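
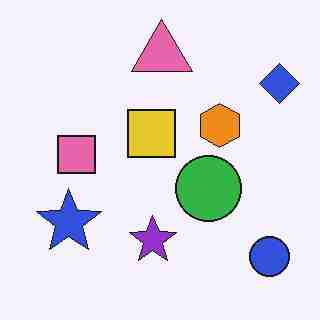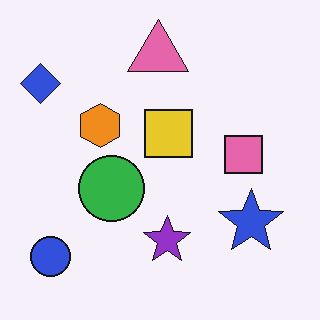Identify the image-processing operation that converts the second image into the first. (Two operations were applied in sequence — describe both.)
The first image is the second flipped horizontally (left ↔ right), then degraded with heavy JPEG compression.

The blue diamond is in the top-left of the second image and the top-right of the first — shapes on opposite sides of the vertical midline have swapped in a mirror flip. Blocky 8×8 compression artifacts appear around shape edges and the flat background shows ringing — characteristic JPEG degradation.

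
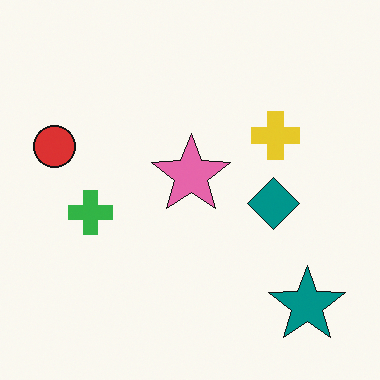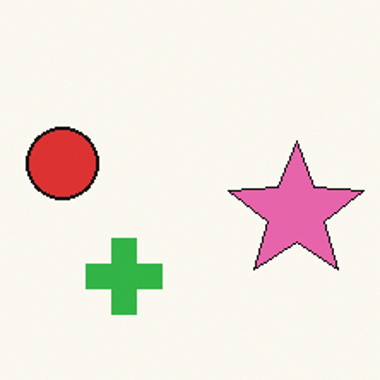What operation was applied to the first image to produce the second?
Cropped tightly and scaled back up.

The visible shapes are larger and the field of view is narrower; shapes near the original edges may be partly or wholly outside the frame — a crop-and-rescale.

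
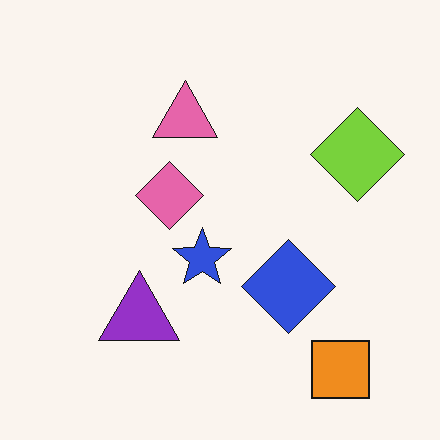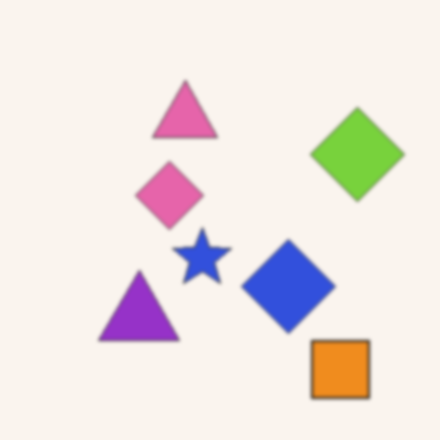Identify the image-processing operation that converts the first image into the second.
The transformation is: given a subtle gaussian blur.

Shape edges and outlines are uniformly softened across the whole image.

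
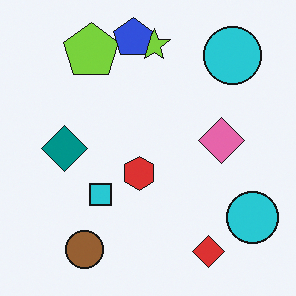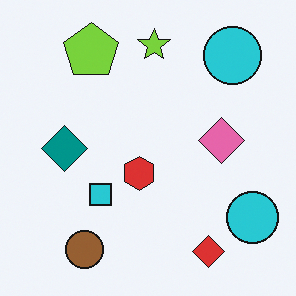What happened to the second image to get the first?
It was overlaid with an additional blue pentagon.

A blue pentagon appears in the first image that is absent from the second.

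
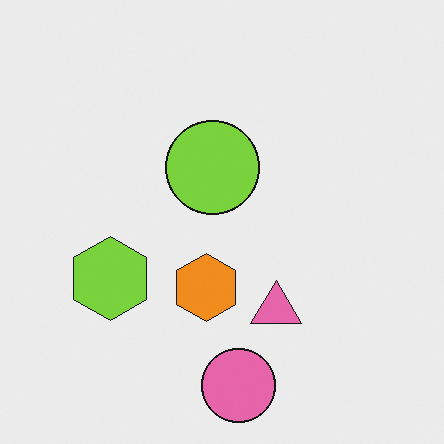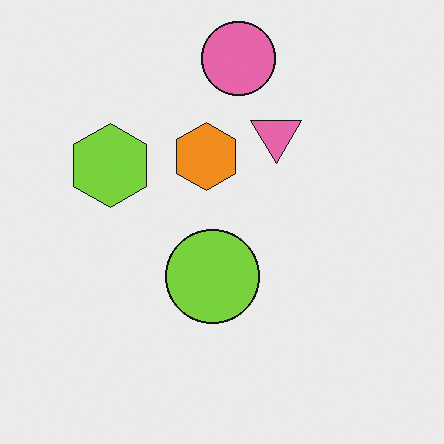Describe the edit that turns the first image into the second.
Flipped vertically (top ↔ bottom).

The pink circle is in the bottom of the first image and the top of the second — shapes on opposite sides of the horizontal midline have swapped in a mirror flip.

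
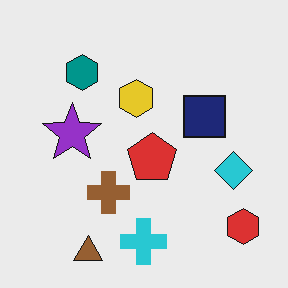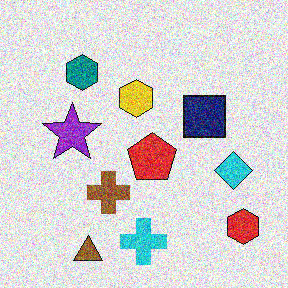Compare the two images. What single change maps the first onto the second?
The transformation is: degraded with heavy additive noise.

Random speckle covers the whole image, including the flat background.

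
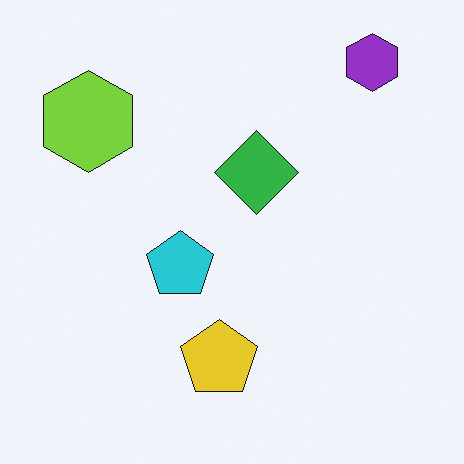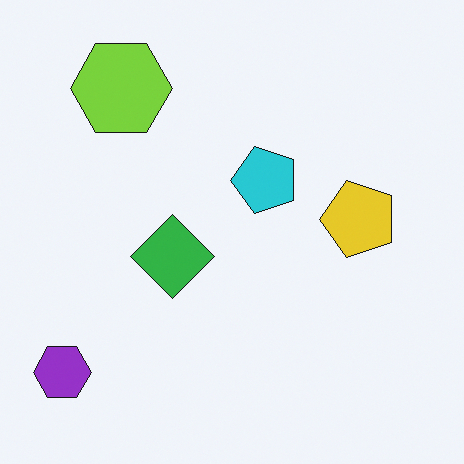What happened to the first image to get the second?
This is the original image transposed (reflected across the top-left ↔ bottom-right diagonal).

Shapes have swapped their row and column positions — what was in the top-right is now in the bottom-left — a diagonal reflection.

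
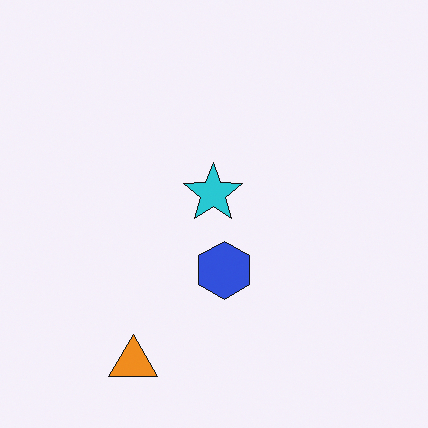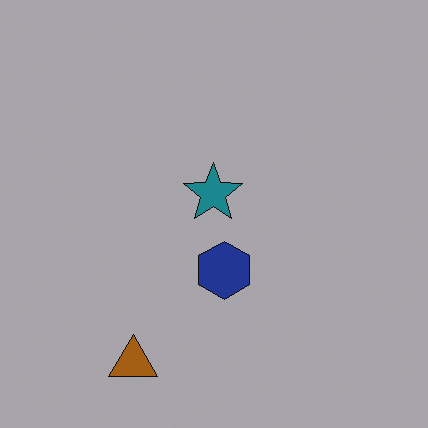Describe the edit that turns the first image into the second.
The second image is the first darkened a lot.

Every pixel — background and shapes alike — is uniformly darkened.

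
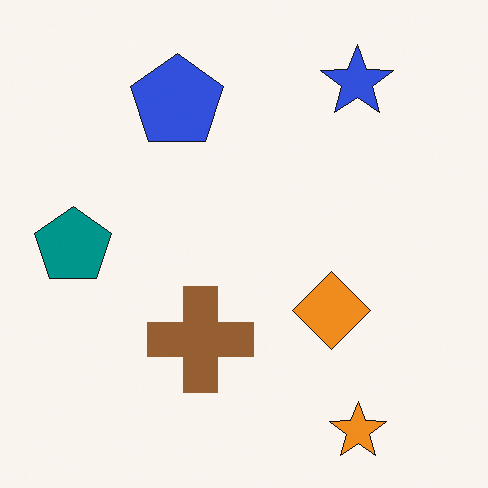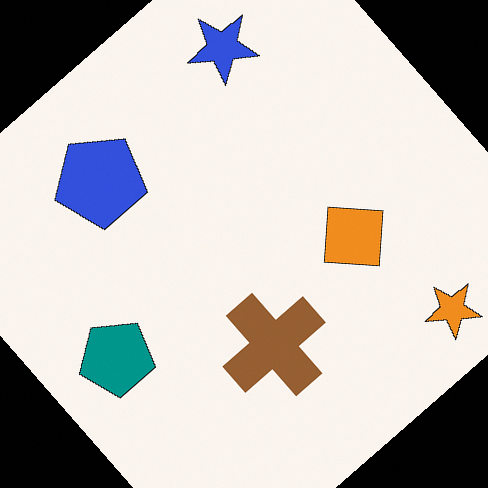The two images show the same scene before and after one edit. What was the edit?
This is the original image rotated counter-clockwise by a large amount — several tens of degrees.

Every shape is tilted by the same angle and the image corners show triangular fill wedges — a whole-image rotation by a non-right angle.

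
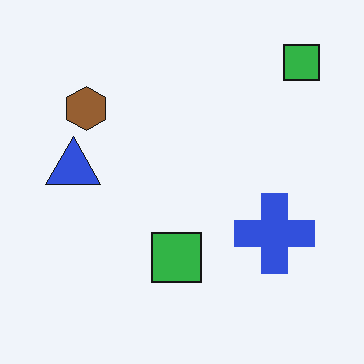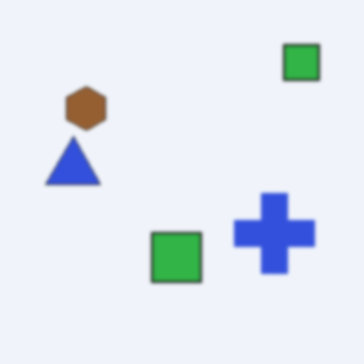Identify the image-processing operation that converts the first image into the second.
This is the original image given a subtle gaussian blur.

Shape edges and outlines are uniformly softened across the whole image.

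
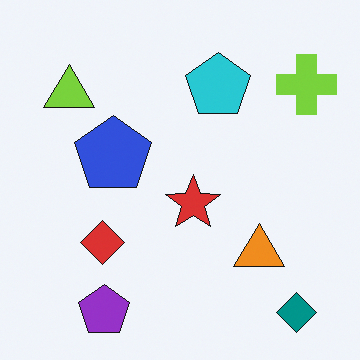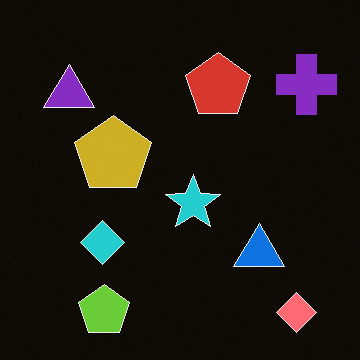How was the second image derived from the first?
It was color-inverted (negative).

The light background has become dark and every shape's color is its complement — a photographic negative.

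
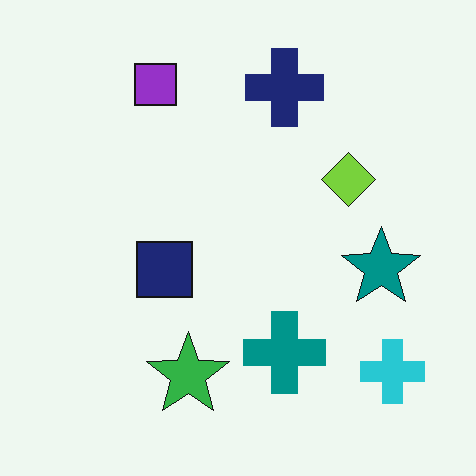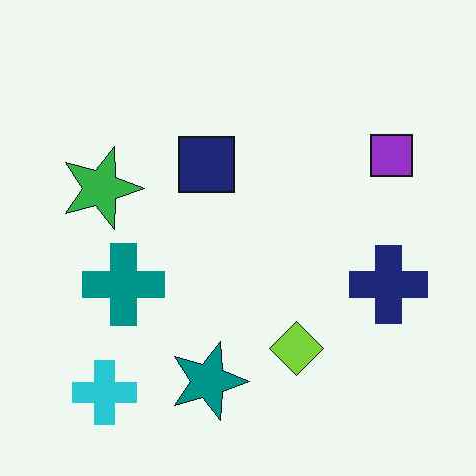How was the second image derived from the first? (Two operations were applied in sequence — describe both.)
It was given moderate JPEG compression, then rotated 90° clockwise.

Blocky 8×8 compression artifacts appear around shape edges and the flat background shows ringing — characteristic JPEG degradation. The cyan cross sits in the bottom-right of the first image and the bottom-left of the second — consistent with a whole-image 90° clockwise rotation.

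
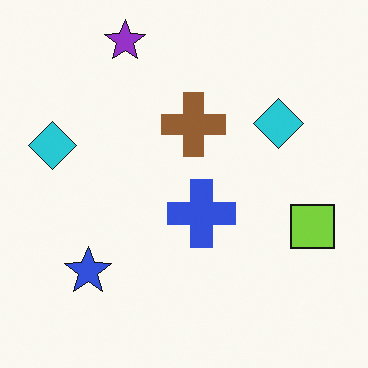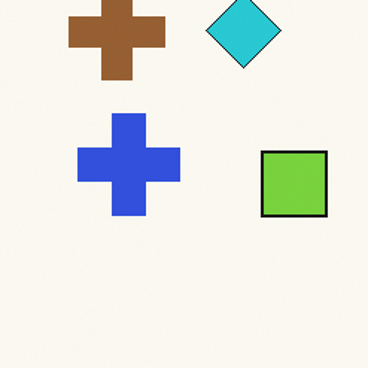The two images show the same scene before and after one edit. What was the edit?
The transformation is: cropped slightly and scaled back up.

The visible shapes are larger and the field of view is narrower; shapes near the original edges may be partly or wholly outside the frame — a crop-and-rescale.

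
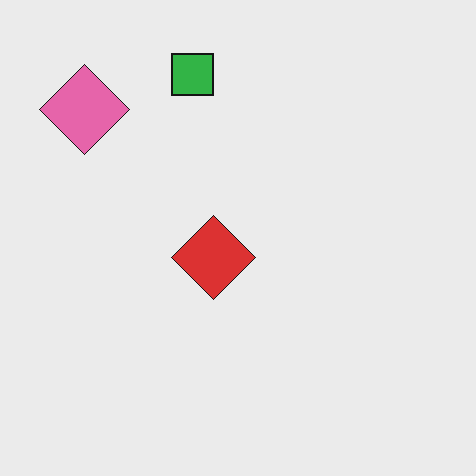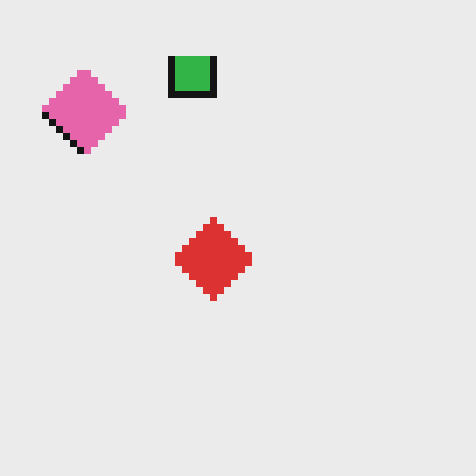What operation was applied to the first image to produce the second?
It was pixelated into visible square blocks.

Shapes are reduced to large square blocks; fine edges and outlines are lost — a downscale-then-upscale (mosaic) effect.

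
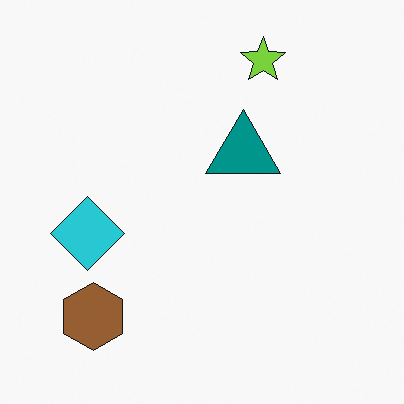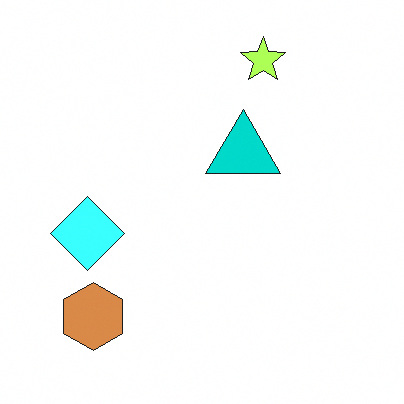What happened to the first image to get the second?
This is the original image noticeably brightened.

Every pixel — background and shapes alike — is uniformly brightened.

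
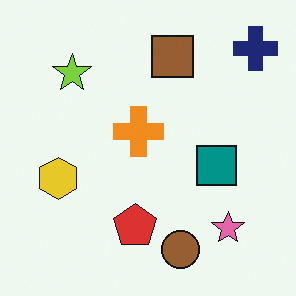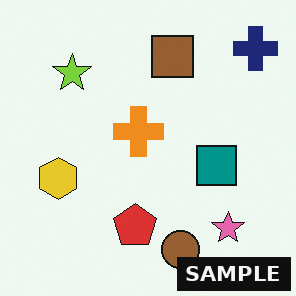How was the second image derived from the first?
This is the original image watermarked with the text "SAMPLE" in the lower-right corner.

A dark label reading "SAMPLE" appears in the lower-right corner.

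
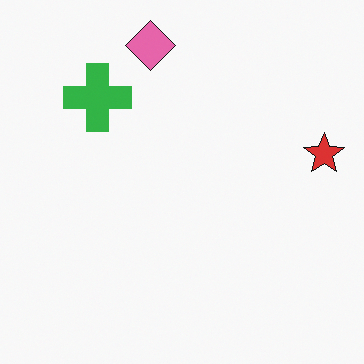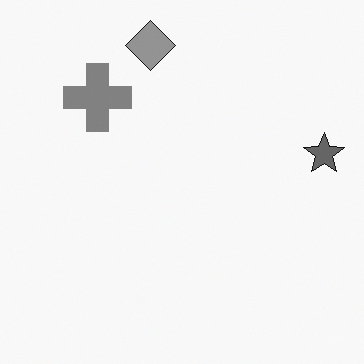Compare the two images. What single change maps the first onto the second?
Converted to grayscale.

All color is removed — every shape is now a shade of grey.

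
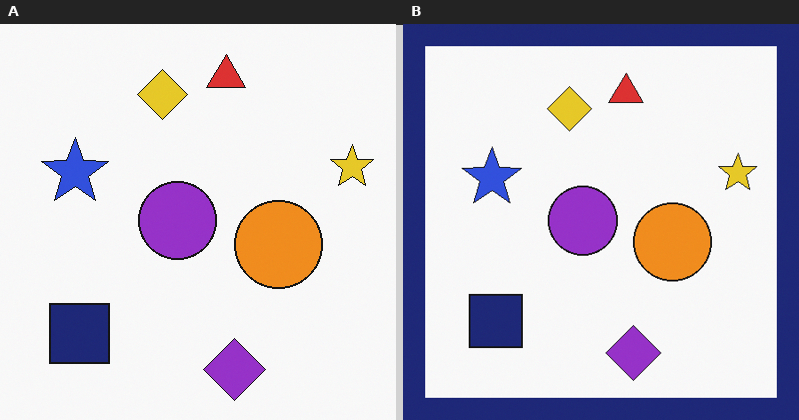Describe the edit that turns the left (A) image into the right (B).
Framed with a navy border.

A solid navy frame runs around the edge of the right (B) image, with the content slightly shrunk inside it.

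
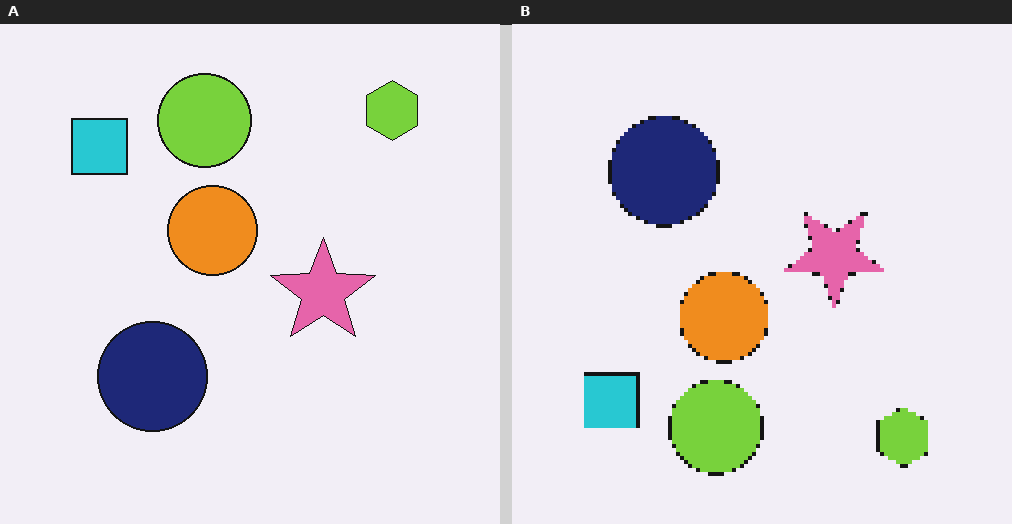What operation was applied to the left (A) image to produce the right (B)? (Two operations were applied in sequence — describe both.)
Flipped vertically (top ↔ bottom), then lightly pixelated (a mild mosaic effect).

The lime hexagon is in the top-right of the left (A) image and the bottom-right of the right (B) — shapes on opposite sides of the horizontal midline have swapped in a mirror flip. Shapes are reduced to large square blocks; fine edges and outlines are lost — a downscale-then-upscale (mosaic) effect.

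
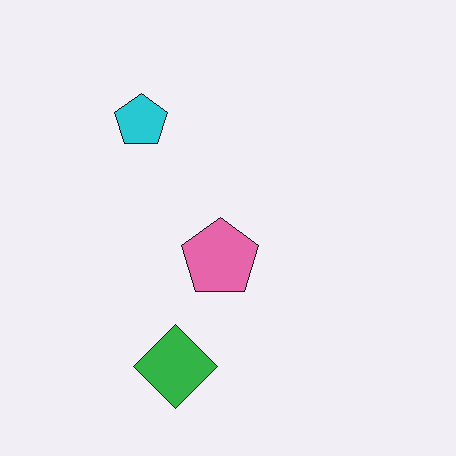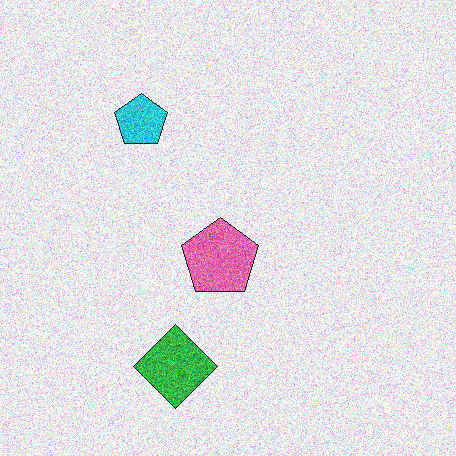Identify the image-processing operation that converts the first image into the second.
This is the original image degraded with a thick layer of grain.

Random speckle covers the whole image, including the flat background.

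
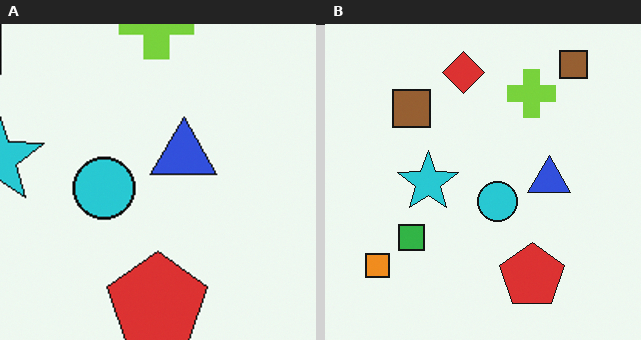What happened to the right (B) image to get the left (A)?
The image was cropped slightly and scaled back up.

The visible shapes are larger and the field of view is narrower; shapes near the original edges may be partly or wholly outside the frame — a crop-and-rescale.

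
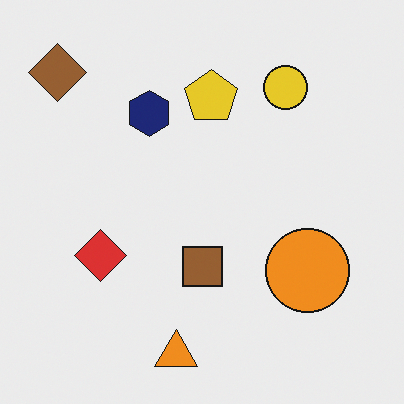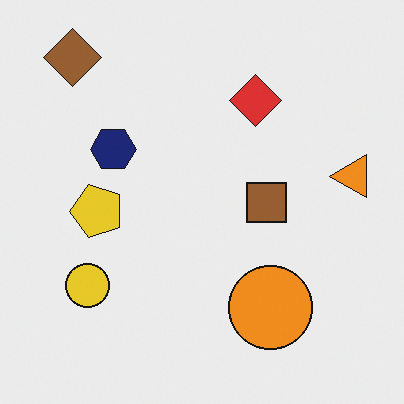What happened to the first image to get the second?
The second image is the first transposed (reflected across the top-left ↔ bottom-right diagonal).

Shapes have swapped their row and column positions — what was in the top-right is now in the bottom-left — a diagonal reflection.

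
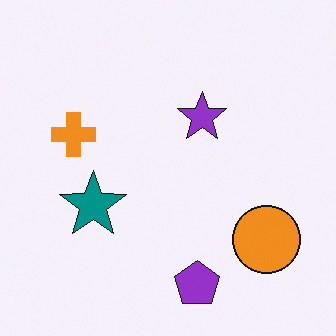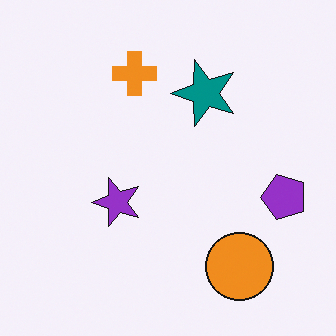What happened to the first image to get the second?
It was transposed (reflected across the top-left ↔ bottom-right diagonal).

Shapes have swapped their row and column positions — what was in the top-right is now in the bottom-left — a diagonal reflection.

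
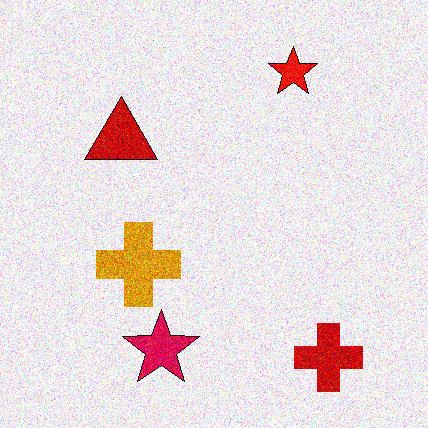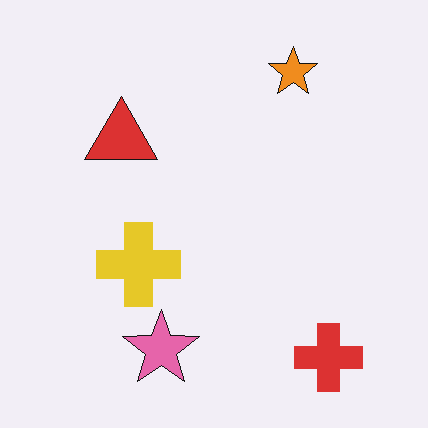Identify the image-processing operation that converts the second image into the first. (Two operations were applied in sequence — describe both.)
The first image is the second boosted in contrast, then degraded with strong gaussian noise.

Tones are pushed away from mid-grey across the whole image — a global contrast change. Random speckle covers the whole image, including the flat background.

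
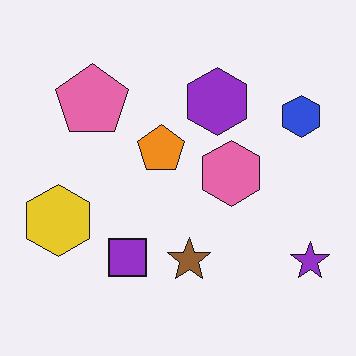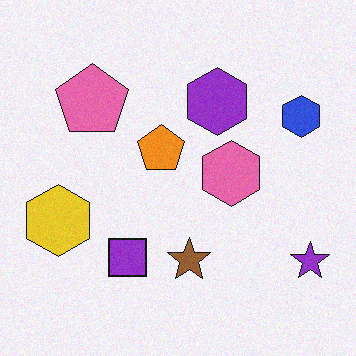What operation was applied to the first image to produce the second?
Degraded with light additive noise.

Random speckle covers the whole image, including the flat background.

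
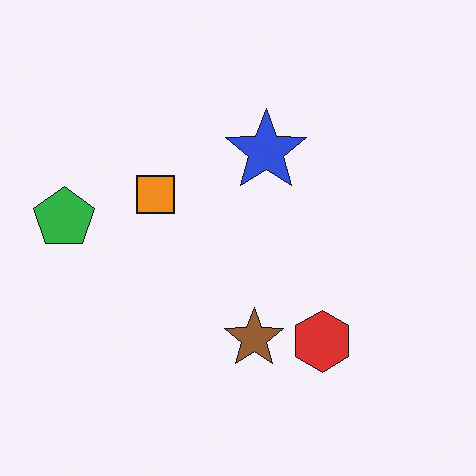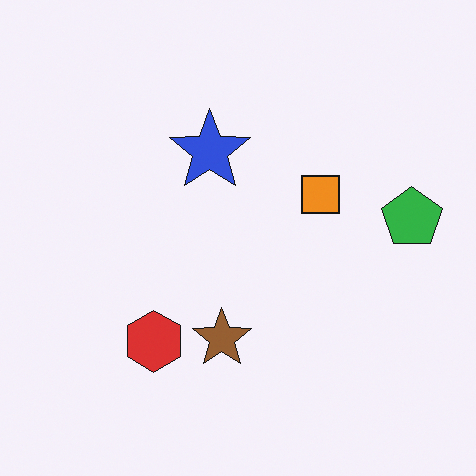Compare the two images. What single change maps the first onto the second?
The transformation is: flipped horizontally (left ↔ right).

The green pentagon is in the left of the first image and the right of the second — shapes on opposite sides of the vertical midline have swapped in a mirror flip.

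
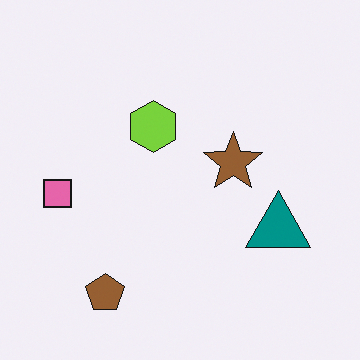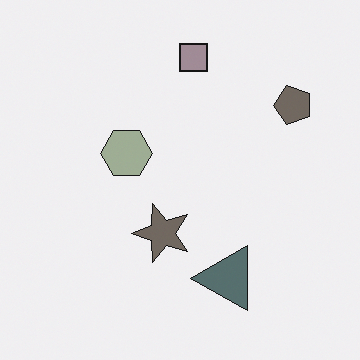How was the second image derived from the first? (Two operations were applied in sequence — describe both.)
Transposed (reflected across the top-left ↔ bottom-right diagonal), then made much more muted (saturation change).

Shapes have swapped their row and column positions — what was in the top-right is now in the bottom-left — a diagonal reflection. All colors are more muted and greyish — a global saturation change.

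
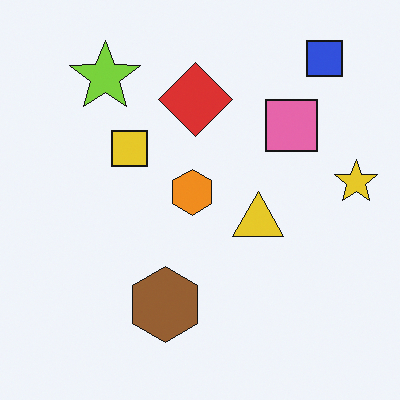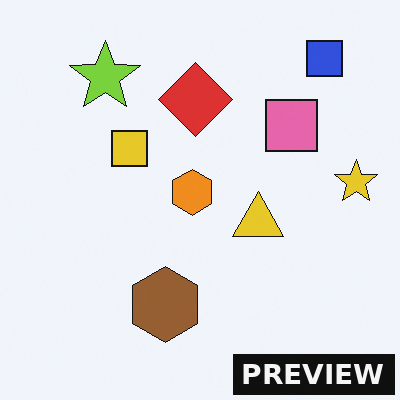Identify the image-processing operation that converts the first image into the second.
The image was watermarked with the text "PREVIEW" in the lower-right corner.

A dark label reading "PREVIEW" appears in the lower-right corner.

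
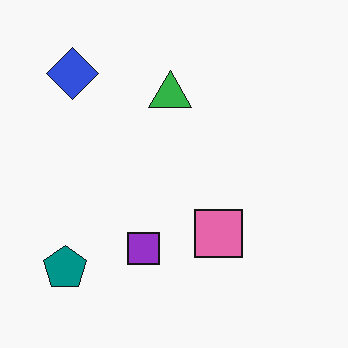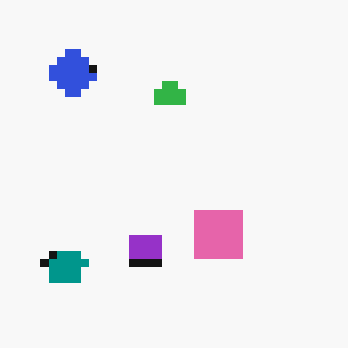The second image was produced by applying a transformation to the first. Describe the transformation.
The second image is the first moderately pixelated.

Shapes are reduced to large square blocks; fine edges and outlines are lost — a downscale-then-upscale (mosaic) effect.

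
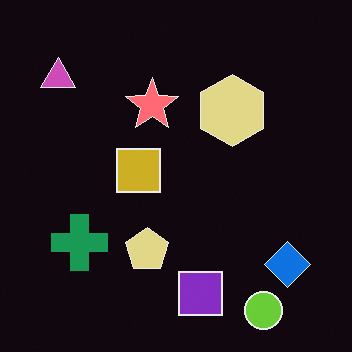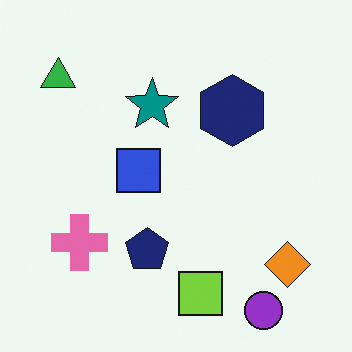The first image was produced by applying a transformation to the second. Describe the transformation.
The first image is the second color-inverted (negative).

The light background has become dark and every shape's color is its complement — a photographic negative.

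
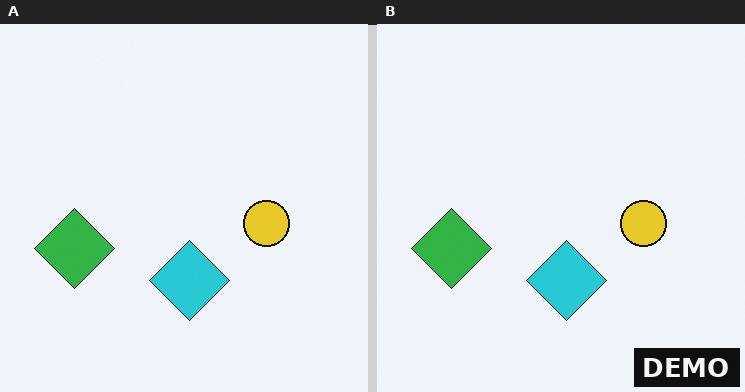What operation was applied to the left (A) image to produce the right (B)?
The right (B) image is the left (A) watermarked with the text "DEMO" in the lower-right corner.

A dark label reading "DEMO" appears in the lower-right corner.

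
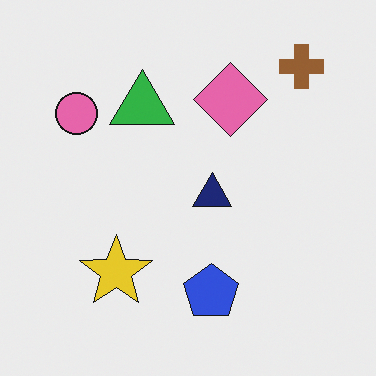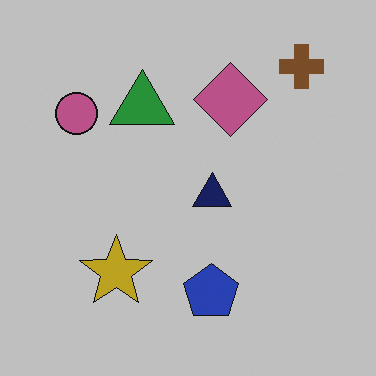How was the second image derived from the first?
The image was slightly darkened.

Every pixel — background and shapes alike — is uniformly darkened.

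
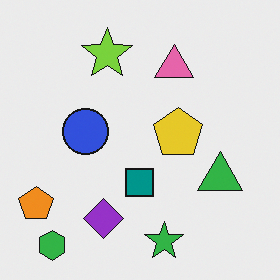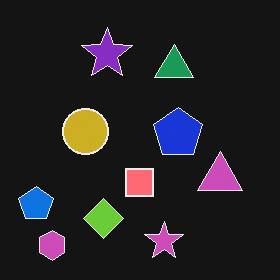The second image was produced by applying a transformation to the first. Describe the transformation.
The transformation is: color-inverted (negative).

The light background has become dark and every shape's color is its complement — a photographic negative.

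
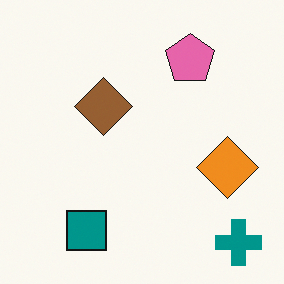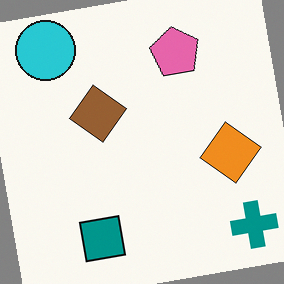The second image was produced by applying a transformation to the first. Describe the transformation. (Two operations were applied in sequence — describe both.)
The image was rotated counter-clockwise by a small amount, then overlaid with an additional cyan circle.

Every shape is tilted by the same angle and the image corners show triangular fill wedges — a whole-image rotation by a non-right angle. A cyan circle appears in the second image that is absent from the first.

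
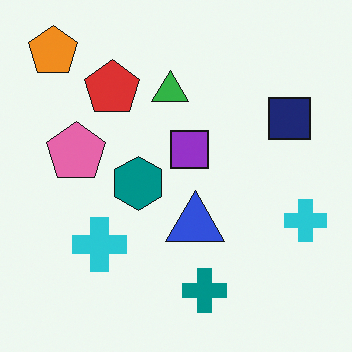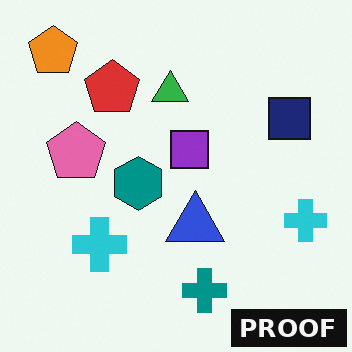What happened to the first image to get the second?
This is the original image watermarked with the text "PROOF" in the lower-right corner.

A dark label reading "PROOF" appears in the lower-right corner.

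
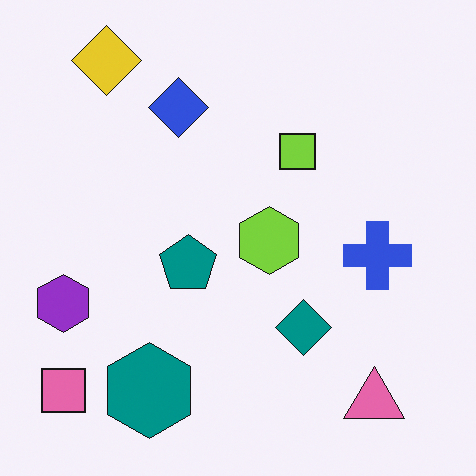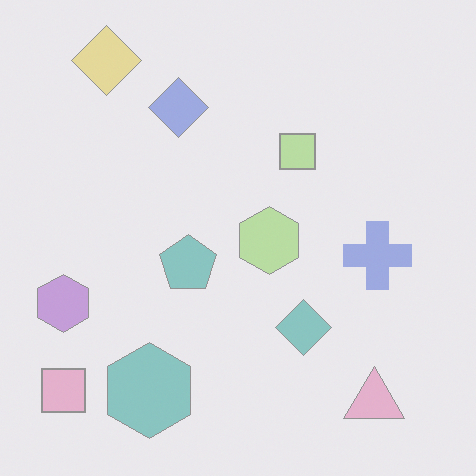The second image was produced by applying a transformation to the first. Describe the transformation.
The transformation is: washed out (contrast reduced).

Tones are pushed toward mid-grey across the whole image — a global contrast change.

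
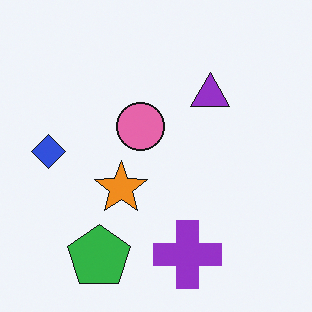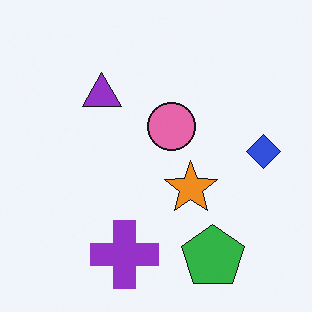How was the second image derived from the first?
Flipped horizontally (left ↔ right).

The blue diamond is in the left of the first image and the right of the second — shapes on opposite sides of the vertical midline have swapped in a mirror flip.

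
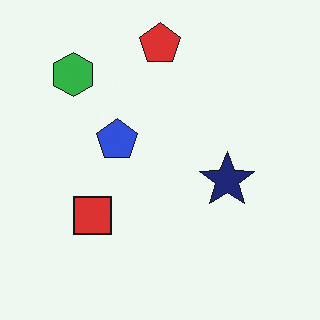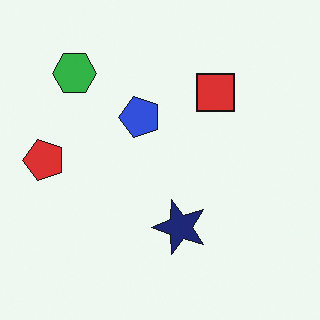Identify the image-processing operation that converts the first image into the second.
This is the original image transposed (reflected across the top-left ↔ bottom-right diagonal).

Shapes have swapped their row and column positions — what was in the top-right is now in the bottom-left — a diagonal reflection.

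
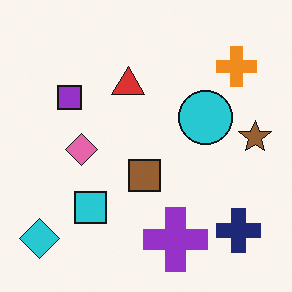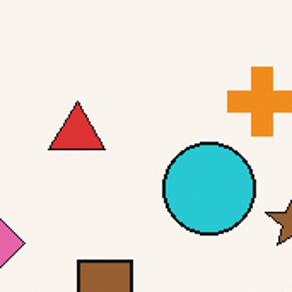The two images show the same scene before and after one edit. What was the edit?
The transformation is: cropped tightly and scaled back up.

The visible shapes are larger and the field of view is narrower; shapes near the original edges may be partly or wholly outside the frame — a crop-and-rescale.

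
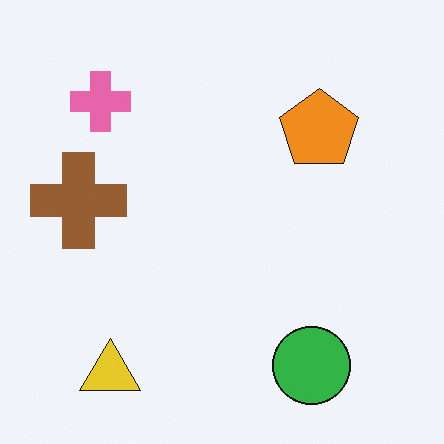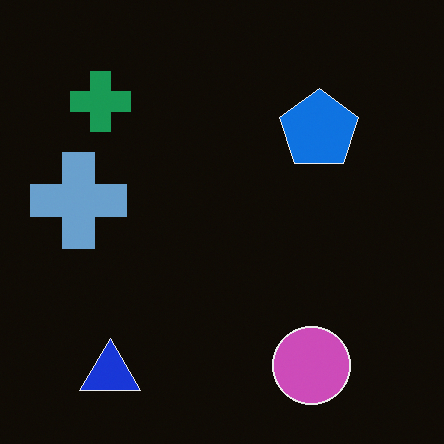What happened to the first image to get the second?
The image was color-inverted (negative).

The light background has become dark and every shape's color is its complement — a photographic negative.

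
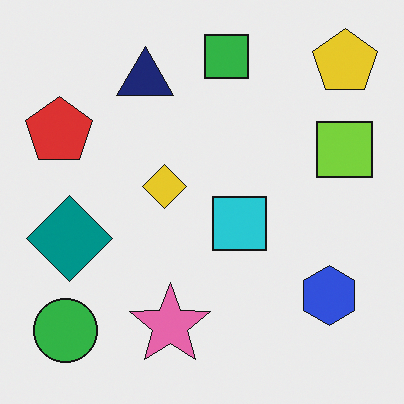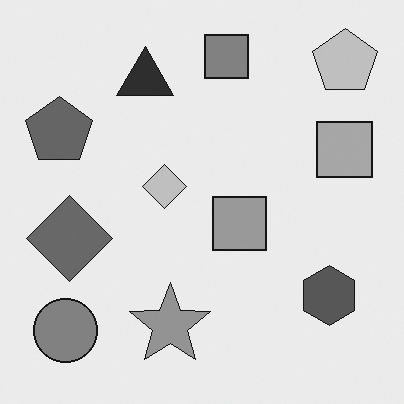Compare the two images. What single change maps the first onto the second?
The second image is the first converted to grayscale.

All color is removed — every shape is now a shade of grey.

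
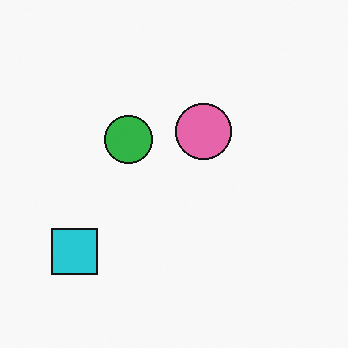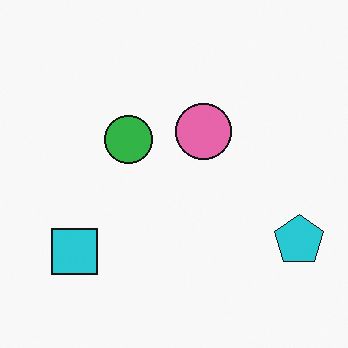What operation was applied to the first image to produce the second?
The second image is the first overlaid with an additional cyan pentagon.

A cyan pentagon appears in the second image that is absent from the first.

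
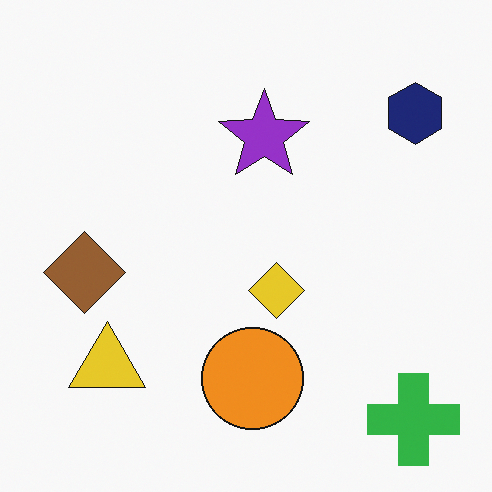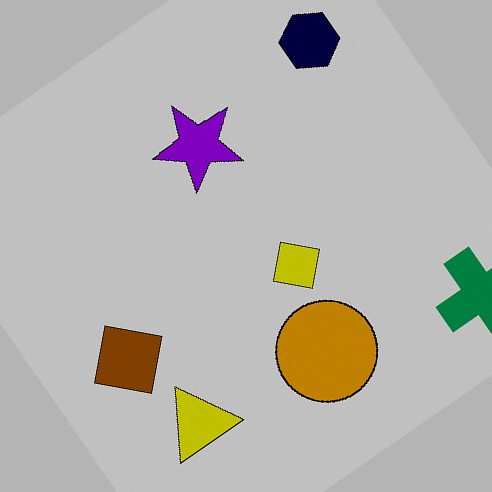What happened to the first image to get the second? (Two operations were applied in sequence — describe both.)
Aggressively posterized, then rotated counter-clockwise by a large amount — several tens of degrees.

Each flat color has snapped to a coarser quantized level — most visibly, the near-white background has dropped to a flat grey. Every shape is tilted by the same angle and the image corners show triangular fill wedges — a whole-image rotation by a non-right angle.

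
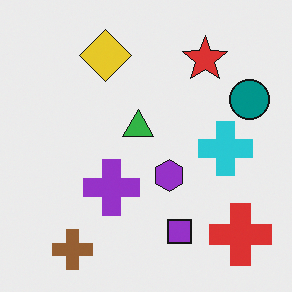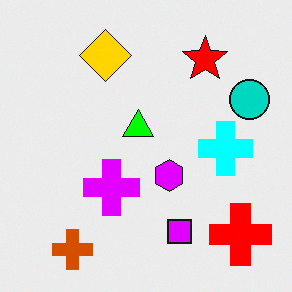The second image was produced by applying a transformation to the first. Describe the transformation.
Made much more vivid (saturation change).

All colors are more vivid — a global saturation change.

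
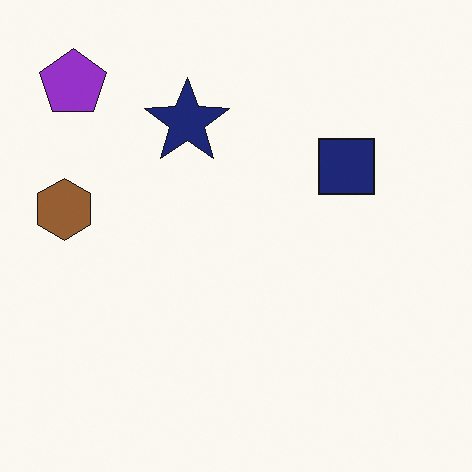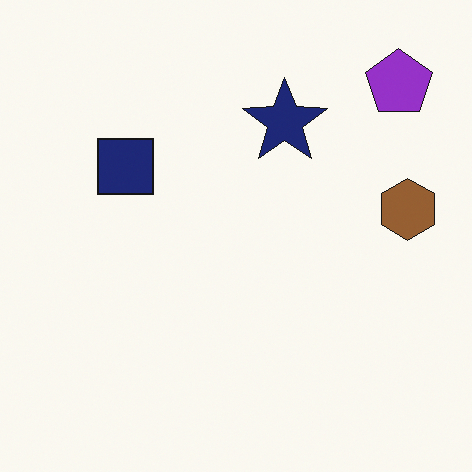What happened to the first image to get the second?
The image was flipped horizontally (left ↔ right).

The brown hexagon is in the left of the first image and the right of the second — shapes on opposite sides of the vertical midline have swapped in a mirror flip.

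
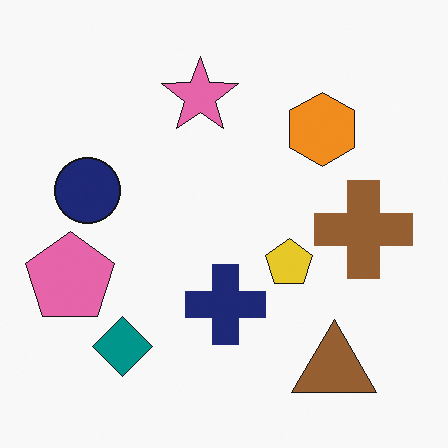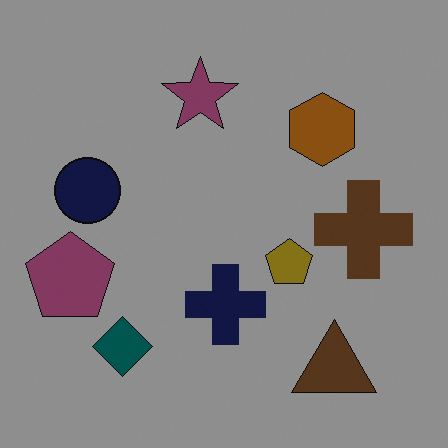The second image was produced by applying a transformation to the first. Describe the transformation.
The image was noticeably darkened.

Every pixel — background and shapes alike — is uniformly darkened.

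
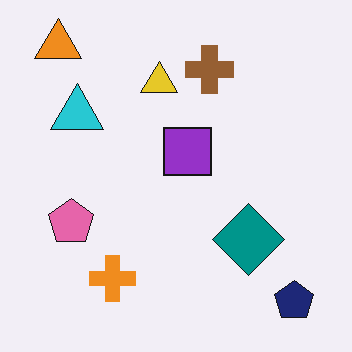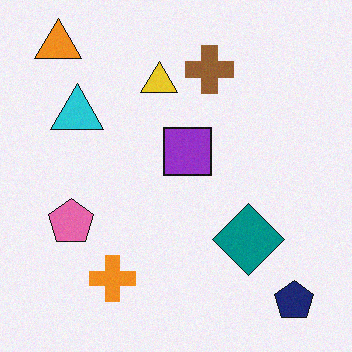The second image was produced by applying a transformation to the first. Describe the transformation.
The transformation is: degraded with light additive noise.

Random speckle covers the whole image, including the flat background.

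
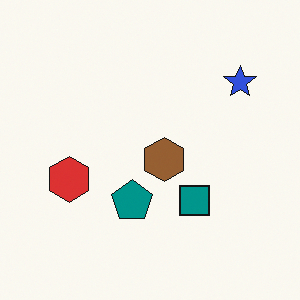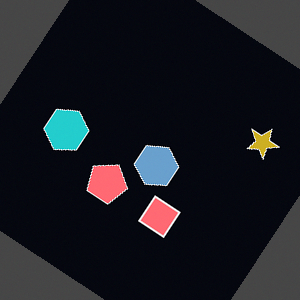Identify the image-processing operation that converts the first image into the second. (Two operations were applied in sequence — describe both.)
This is the original image color-inverted (negative), then rotated clockwise by a large amount — several tens of degrees.

The light background has become dark and every shape's color is its complement — a photographic negative. Every shape is tilted by the same angle and the image corners show triangular fill wedges — a whole-image rotation by a non-right angle.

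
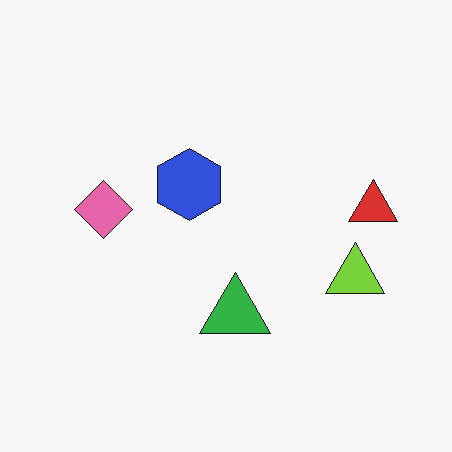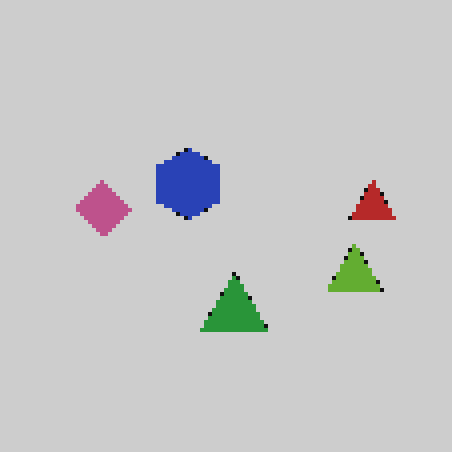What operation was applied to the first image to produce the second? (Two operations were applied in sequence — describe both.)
The image was slightly darkened, then mildly pixelated.

Every pixel — background and shapes alike — is uniformly darkened. Shapes are reduced to large square blocks; fine edges and outlines are lost — a downscale-then-upscale (mosaic) effect.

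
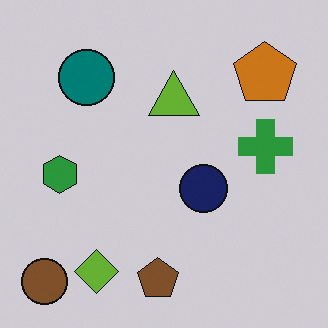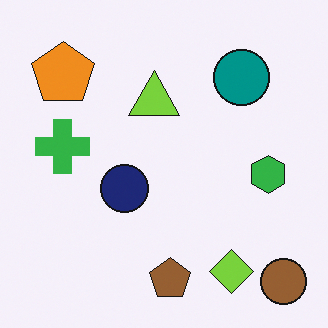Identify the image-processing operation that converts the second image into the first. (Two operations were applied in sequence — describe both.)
It was flipped horizontally (left ↔ right), then darkened a little.

The brown circle is in the bottom-right of the second image and the bottom-left of the first — shapes on opposite sides of the vertical midline have swapped in a mirror flip. Every pixel — background and shapes alike — is uniformly darkened.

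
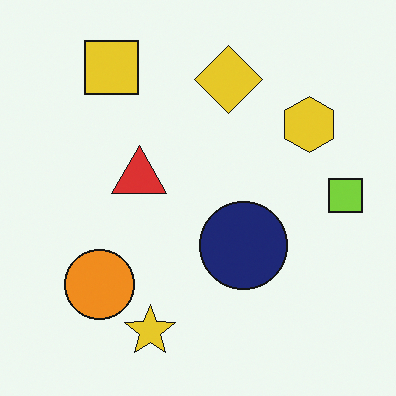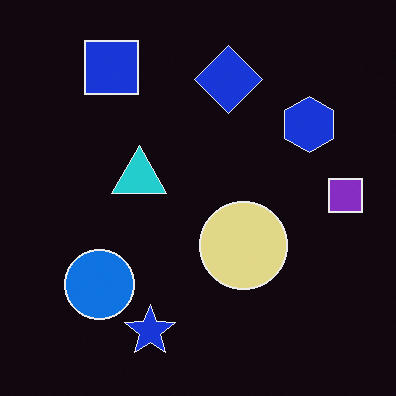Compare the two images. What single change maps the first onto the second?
The image was color-inverted (negative).

The light background has become dark and every shape's color is its complement — a photographic negative.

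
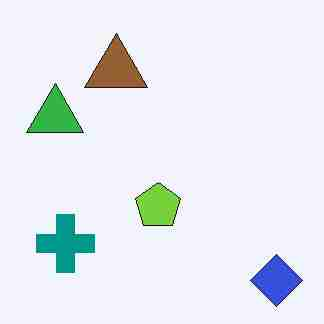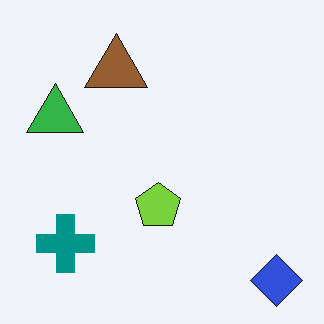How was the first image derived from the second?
The image was heavily JPEG-compressed with obvious blocking artifacts.

Blocky 8×8 compression artifacts appear around shape edges and the flat background shows ringing — characteristic JPEG degradation.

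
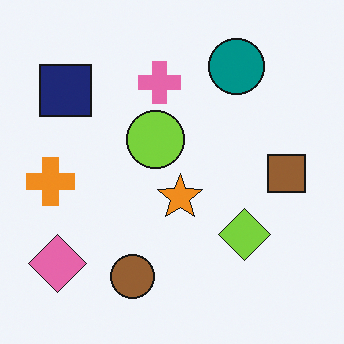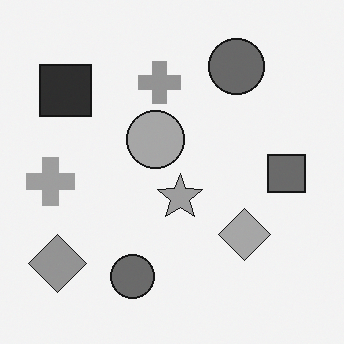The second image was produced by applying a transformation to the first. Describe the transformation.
The transformation is: converted to grayscale.

All color is removed — every shape is now a shade of grey.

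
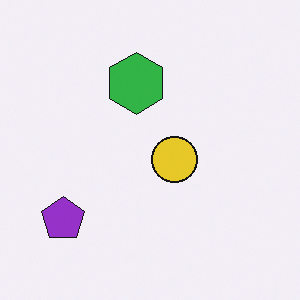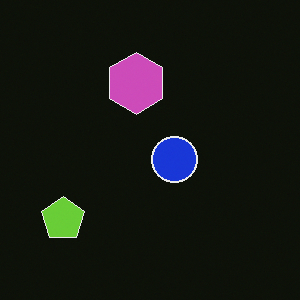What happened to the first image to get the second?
The transformation is: color-inverted (negative).

The light background has become dark and every shape's color is its complement — a photographic negative.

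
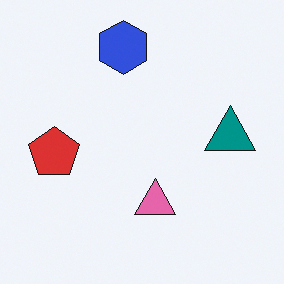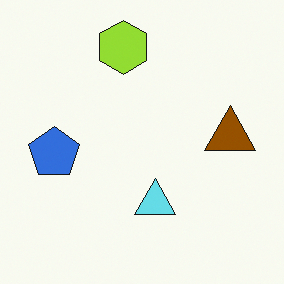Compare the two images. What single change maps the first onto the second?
Hue-shifted through roughly half the color wheel.

Every shape's color has rotated by the same amount around the hue wheel — a uniform hue shift.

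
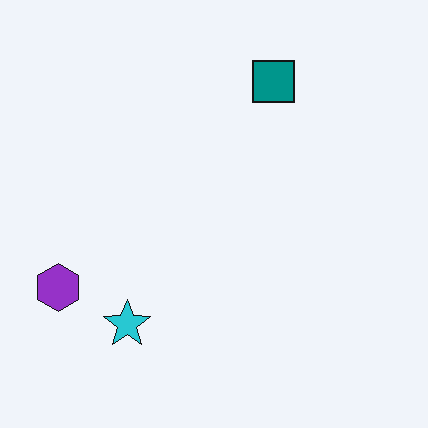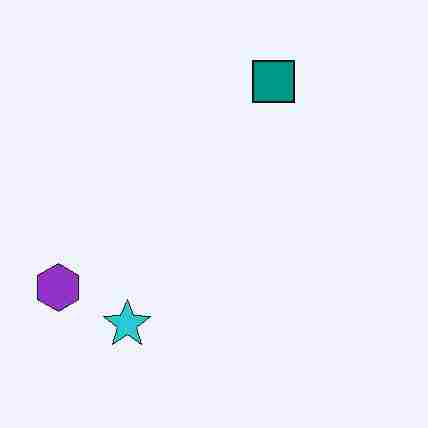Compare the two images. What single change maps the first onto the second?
Degraded with heavy JPEG compression.

Blocky 8×8 compression artifacts appear around shape edges and the flat background shows ringing — characteristic JPEG degradation.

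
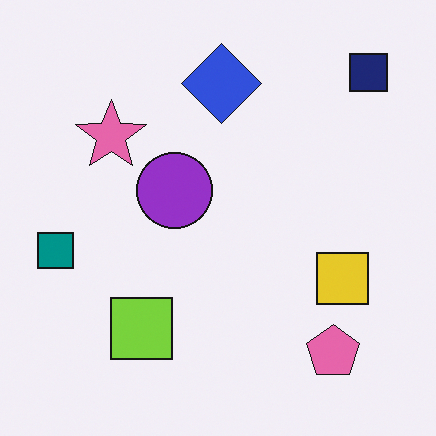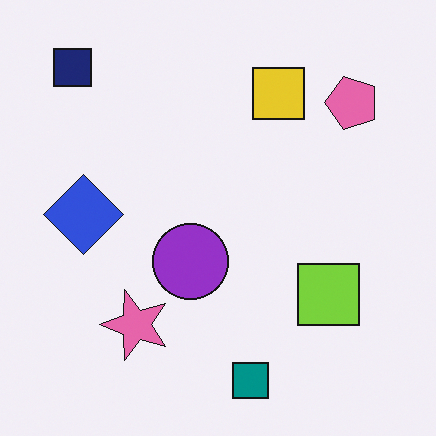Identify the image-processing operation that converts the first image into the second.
Rotated 90° counter-clockwise.

The navy square sits in the top-right of the first image and the top-left of the second — consistent with a whole-image 90° counter-clockwise rotation.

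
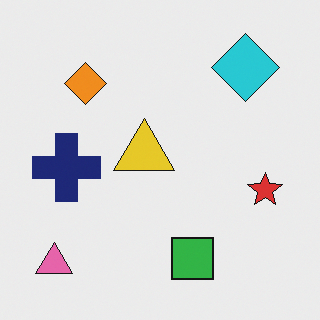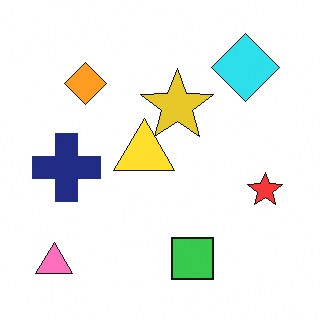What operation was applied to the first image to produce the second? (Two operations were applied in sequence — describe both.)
The image was slightly brightened, then overlaid with an additional yellow star.

Every pixel — background and shapes alike — is uniformly brightened. A yellow star appears in the second image that is absent from the first.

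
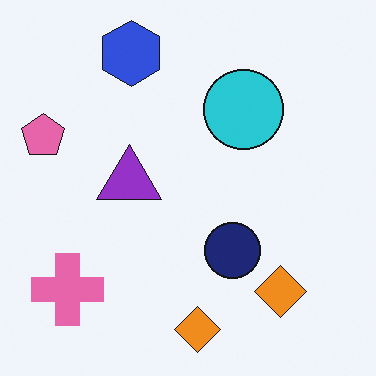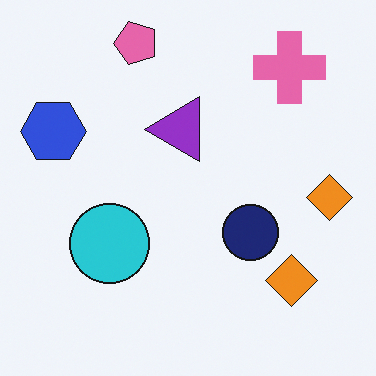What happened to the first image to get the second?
The image was transposed (reflected across the top-left ↔ bottom-right diagonal).

Shapes have swapped their row and column positions — what was in the top-right is now in the bottom-left — a diagonal reflection.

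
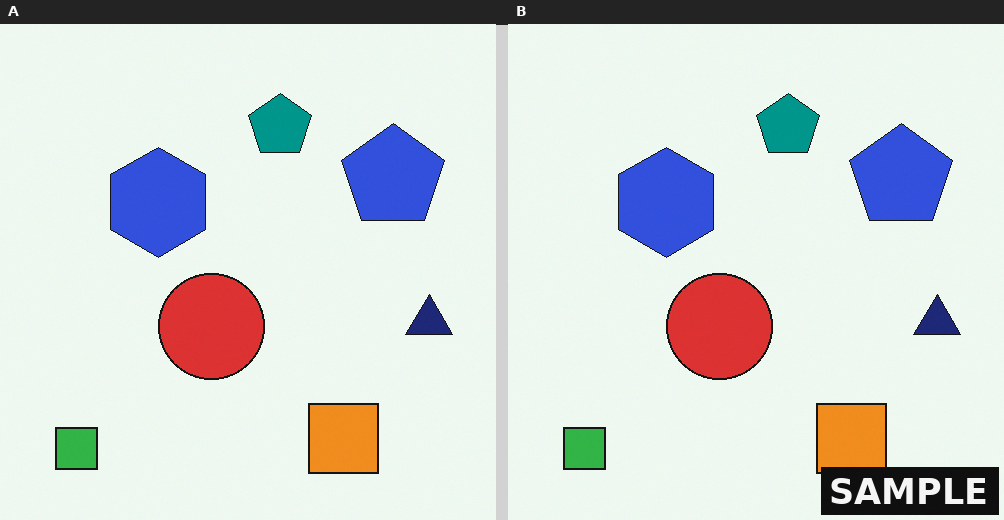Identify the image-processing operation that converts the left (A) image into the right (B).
Watermarked with the text "SAMPLE" in the lower-right corner.

A dark label reading "SAMPLE" appears in the lower-right corner.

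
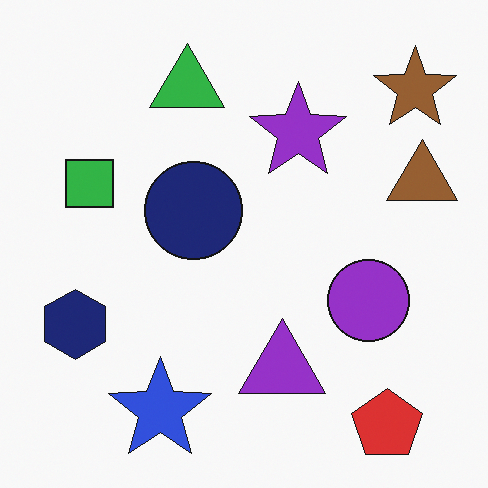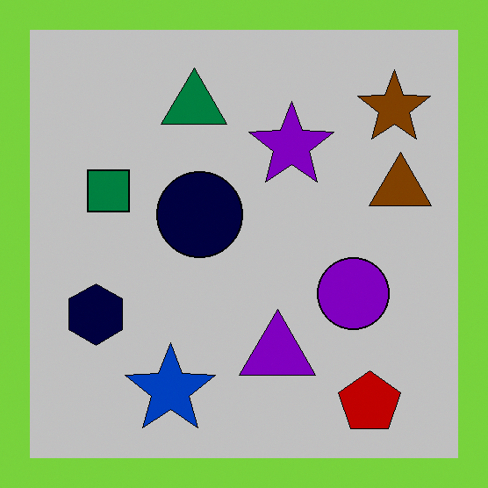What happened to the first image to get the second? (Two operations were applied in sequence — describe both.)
The image was heavily posterized to just a handful of flat colors, then framed with a lime border.

Each flat color has snapped to a coarser quantized level — most visibly, the near-white background has dropped to a flat grey. A solid lime frame runs around the edge of the second image, with the content slightly shrunk inside it.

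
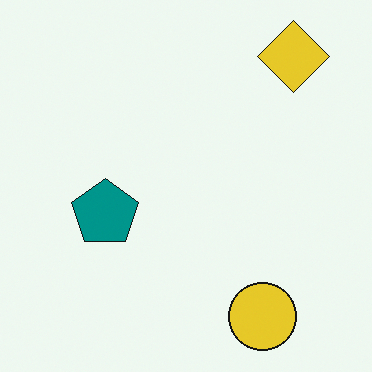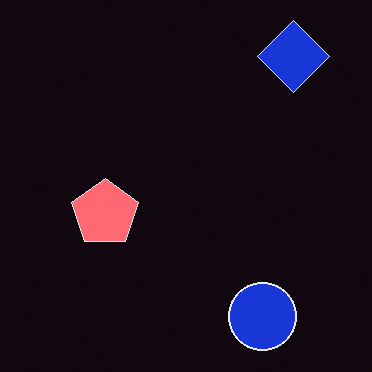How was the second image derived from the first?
This is the original image color-inverted (negative).

The light background has become dark and every shape's color is its complement — a photographic negative.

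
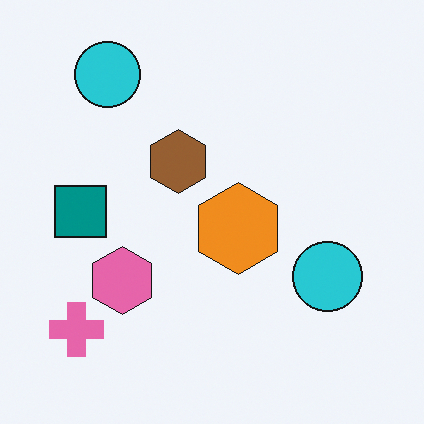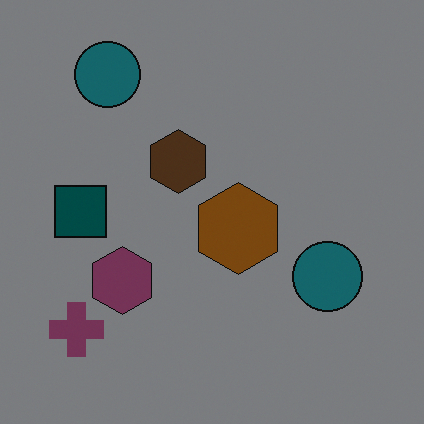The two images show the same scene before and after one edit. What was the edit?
The image was darkened a lot.

Every pixel — background and shapes alike — is uniformly darkened.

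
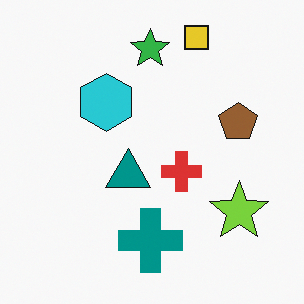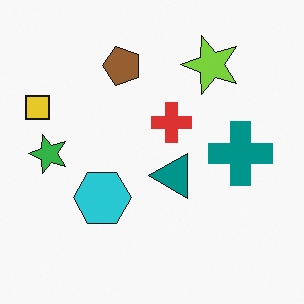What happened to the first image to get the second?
The transformation is: rotated 90° counter-clockwise.

The yellow square sits in the top of the first image and the left of the second — consistent with a whole-image 90° counter-clockwise rotation.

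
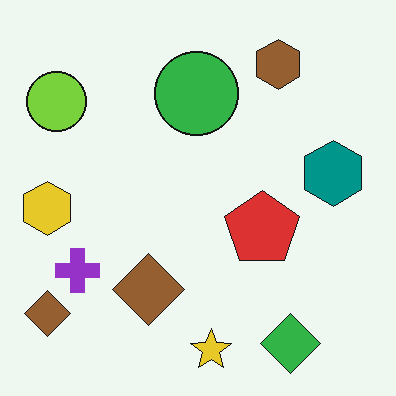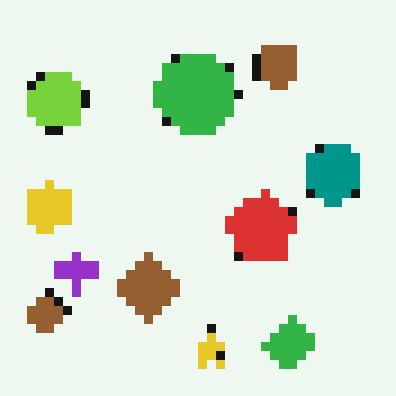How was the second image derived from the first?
The image was coarsely pixelated.

Shapes are reduced to large square blocks; fine edges and outlines are lost — a downscale-then-upscale (mosaic) effect.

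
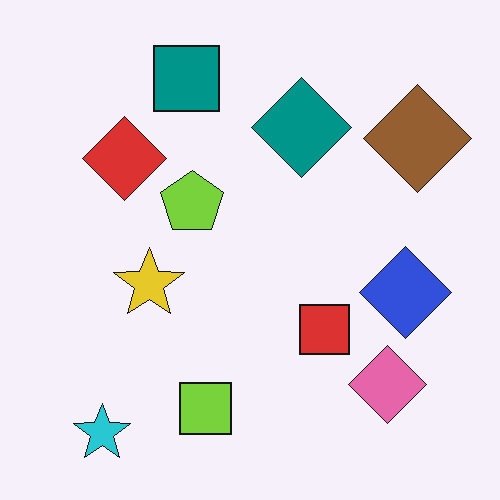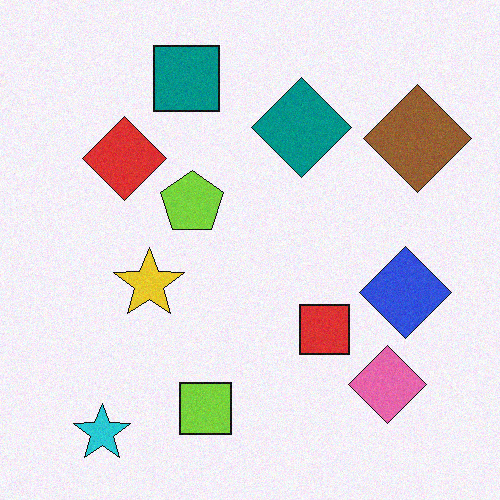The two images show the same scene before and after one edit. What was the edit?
The image was degraded with light additive noise.

Random speckle covers the whole image, including the flat background.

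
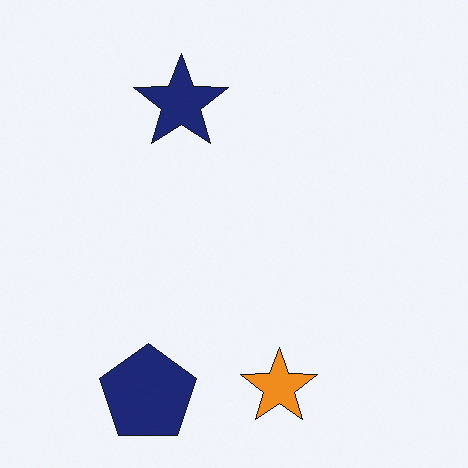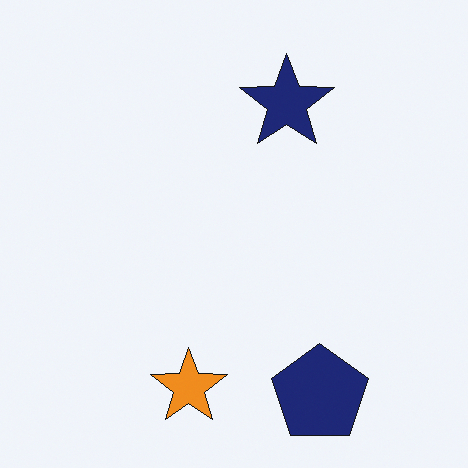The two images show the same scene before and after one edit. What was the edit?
Flipped horizontally (left ↔ right).

The navy pentagon is in the bottom-left of the first image and the bottom-right of the second — shapes on opposite sides of the vertical midline have swapped in a mirror flip.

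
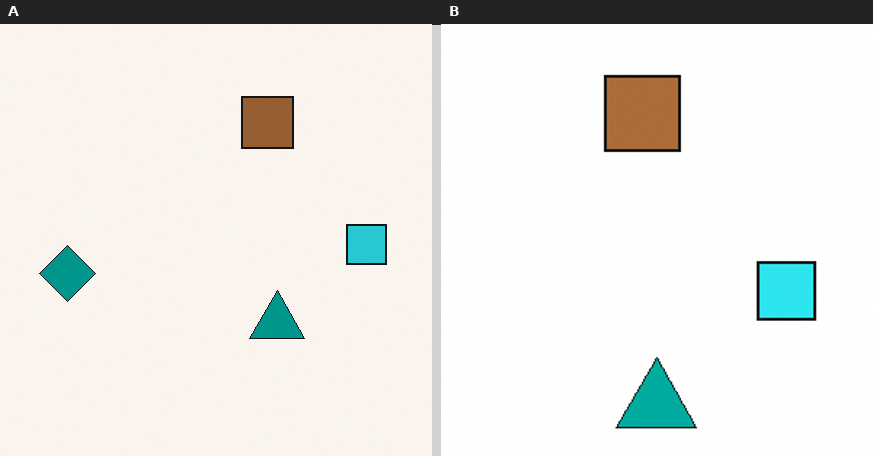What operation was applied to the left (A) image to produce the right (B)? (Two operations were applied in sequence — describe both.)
It was brightened a little, then cropped slightly and scaled back up.

Every pixel — background and shapes alike — is uniformly brightened. The visible shapes are larger and the field of view is narrower; shapes near the original edges may be partly or wholly outside the frame — a crop-and-rescale.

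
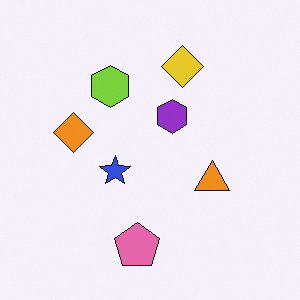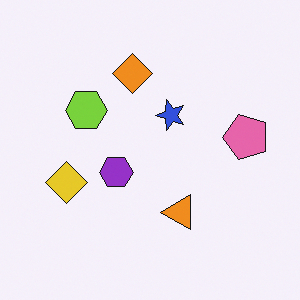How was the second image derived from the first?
This is the original image transposed (reflected across the top-left ↔ bottom-right diagonal).

Shapes have swapped their row and column positions — what was in the top-right is now in the bottom-left — a diagonal reflection.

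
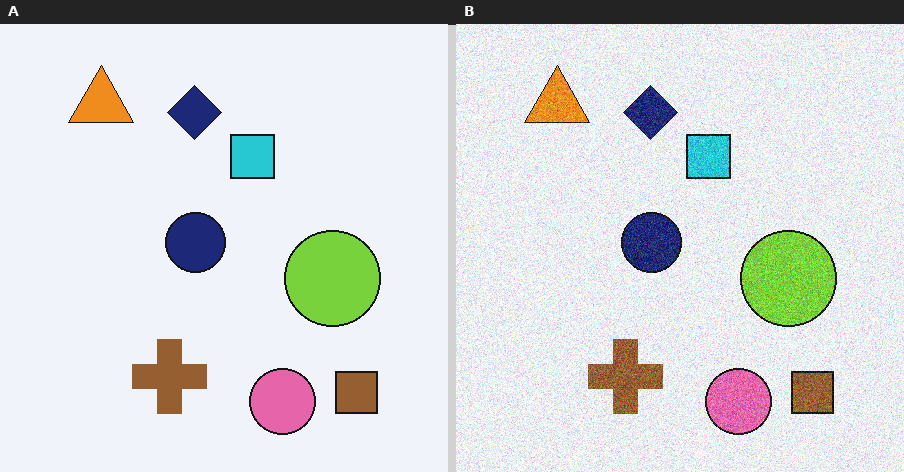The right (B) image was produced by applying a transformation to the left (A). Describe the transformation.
The right (B) image is the left (A) degraded with visible gaussian noise.

Random speckle covers the whole image, including the flat background.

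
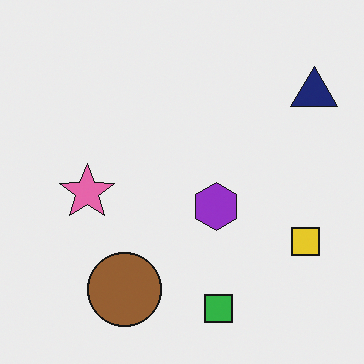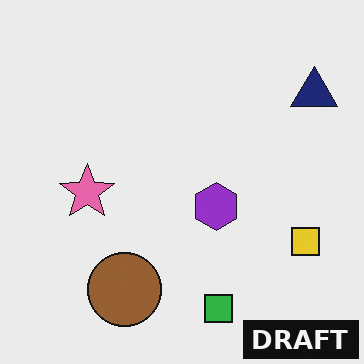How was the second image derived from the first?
This is the original image watermarked with the text "DRAFT" in the lower-right corner.

A dark label reading "DRAFT" appears in the lower-right corner.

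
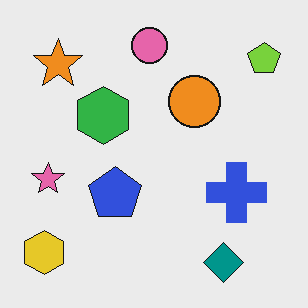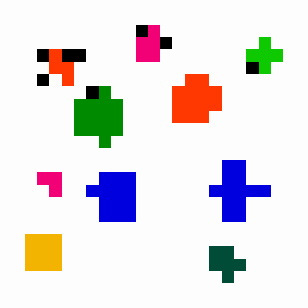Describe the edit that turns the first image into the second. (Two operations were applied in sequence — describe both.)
The transformation is: coarsely pixelated, then given much higher contrast.

Shapes are reduced to large square blocks; fine edges and outlines are lost — a downscale-then-upscale (mosaic) effect. Tones are pushed away from mid-grey across the whole image — a global contrast change.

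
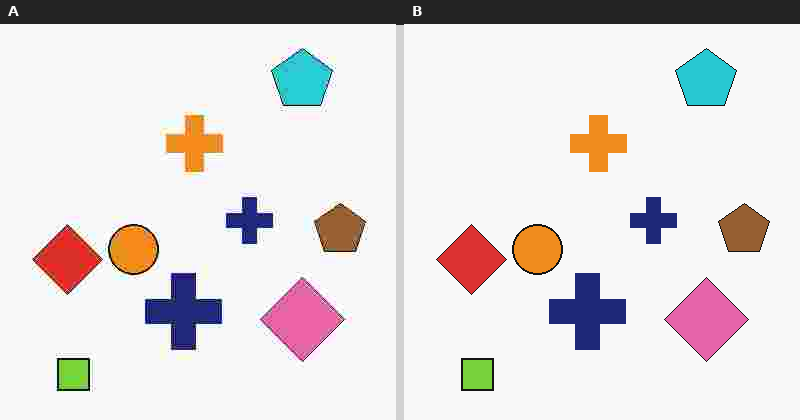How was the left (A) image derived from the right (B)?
The image was degraded with heavy JPEG compression.

Blocky 8×8 compression artifacts appear around shape edges and the flat background shows ringing — characteristic JPEG degradation.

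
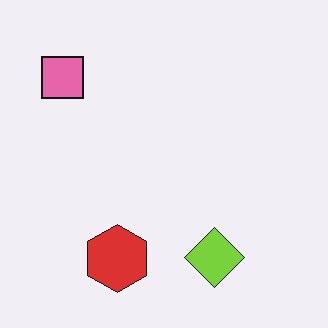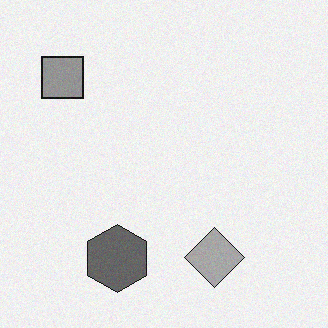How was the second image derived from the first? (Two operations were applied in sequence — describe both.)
This is the original image converted to grayscale, then degraded with light additive noise.

All color is removed — every shape is now a shade of grey. Random speckle covers the whole image, including the flat background.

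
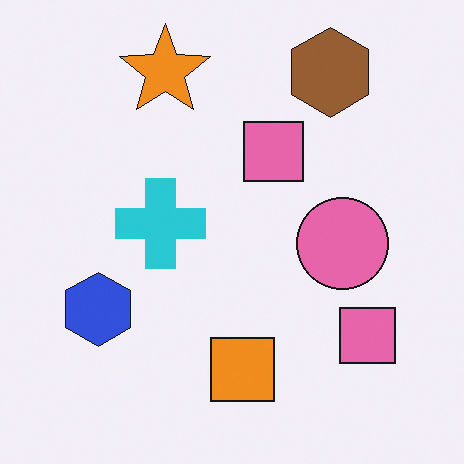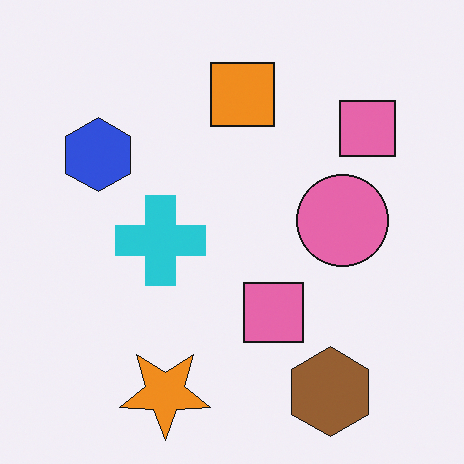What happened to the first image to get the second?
This is the original image flipped vertically (top ↔ bottom).

The orange star is in the top of the first image and the bottom of the second — shapes on opposite sides of the horizontal midline have swapped in a mirror flip.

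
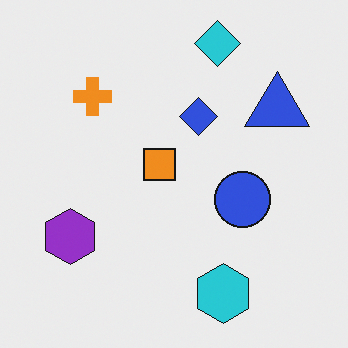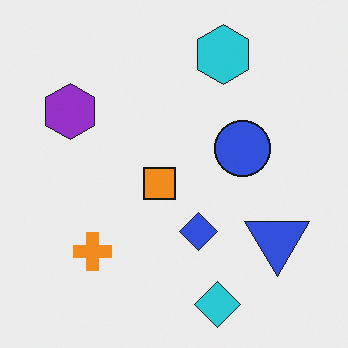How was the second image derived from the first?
The image was flipped vertically (top ↔ bottom).

The cyan diamond is in the top of the first image and the bottom of the second — shapes on opposite sides of the horizontal midline have swapped in a mirror flip.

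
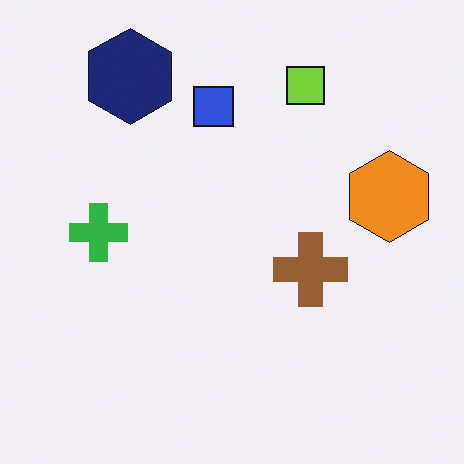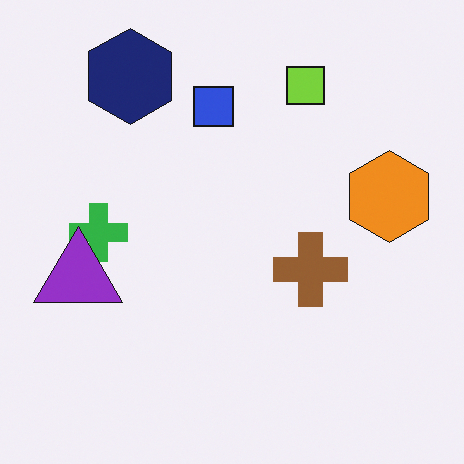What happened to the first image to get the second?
The transformation is: overlaid with an additional purple triangle.

A purple triangle appears in the second image that is absent from the first.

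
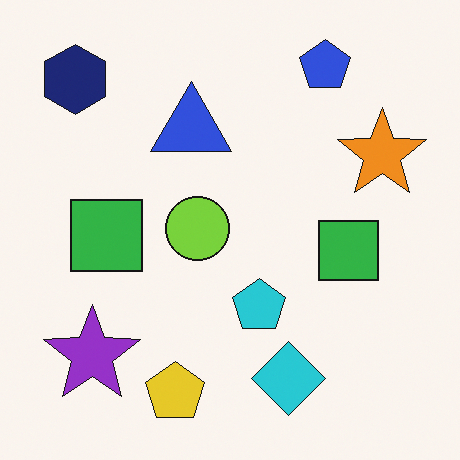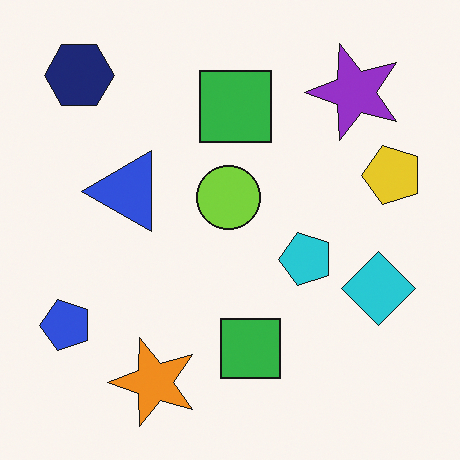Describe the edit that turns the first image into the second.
This is the original image transposed (reflected across the top-left ↔ bottom-right diagonal).

Shapes have swapped their row and column positions — what was in the top-right is now in the bottom-left — a diagonal reflection.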